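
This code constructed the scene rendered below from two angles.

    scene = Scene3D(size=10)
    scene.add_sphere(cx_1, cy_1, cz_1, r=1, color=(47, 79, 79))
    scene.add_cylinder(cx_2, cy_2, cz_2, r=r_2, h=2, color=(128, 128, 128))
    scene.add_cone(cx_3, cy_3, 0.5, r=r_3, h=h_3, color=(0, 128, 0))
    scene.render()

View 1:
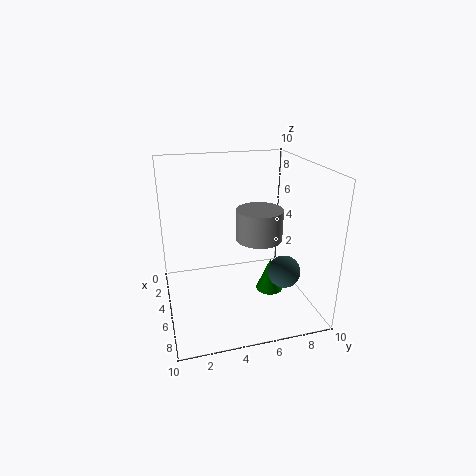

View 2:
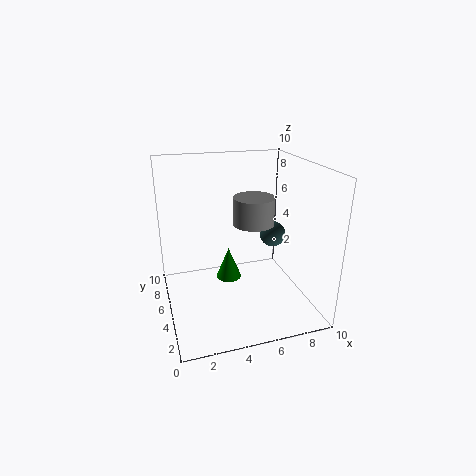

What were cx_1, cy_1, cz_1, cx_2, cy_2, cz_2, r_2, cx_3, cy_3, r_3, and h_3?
cx_1 = 8.5, cy_1 = 7, cz_1 = 4, cx_2 = 6.5, cy_2 = 6, cz_2 = 5.5, r_2 = 1.5, cx_3 = 5, cy_3 = 7.5, r_3 = 1, h_3 = 2.5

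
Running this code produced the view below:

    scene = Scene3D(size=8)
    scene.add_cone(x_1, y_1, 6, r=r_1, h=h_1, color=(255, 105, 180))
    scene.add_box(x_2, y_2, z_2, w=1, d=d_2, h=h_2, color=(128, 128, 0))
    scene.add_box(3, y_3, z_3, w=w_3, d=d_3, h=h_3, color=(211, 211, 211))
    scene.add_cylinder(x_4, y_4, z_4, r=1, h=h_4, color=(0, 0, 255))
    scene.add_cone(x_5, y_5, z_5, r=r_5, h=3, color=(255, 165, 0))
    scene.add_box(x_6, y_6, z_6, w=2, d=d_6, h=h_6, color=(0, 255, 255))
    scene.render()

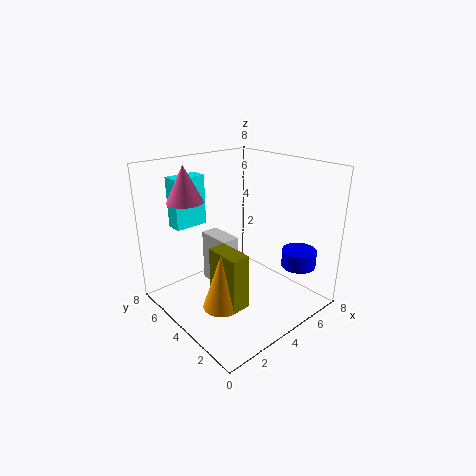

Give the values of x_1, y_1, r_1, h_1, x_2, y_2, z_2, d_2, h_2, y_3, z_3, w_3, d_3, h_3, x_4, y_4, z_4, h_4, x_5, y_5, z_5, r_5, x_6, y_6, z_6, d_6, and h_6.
x_1 = 2; y_1 = 6; r_1 = 1; h_1 = 2; x_2 = 2; y_2 = 2; z_2 = 1; d_2 = 2; h_2 = 3; y_3 = 4; z_3 = 1; w_3 = 1; d_3 = 2; h_3 = 3; x_4 = 7; y_4 = 2; z_4 = 2; h_4 = 1; x_5 = 2; y_5 = 3; z_5 = 1; r_5 = 1; x_6 = 2; y_6 = 7; z_6 = 4; d_6 = 1; h_6 = 3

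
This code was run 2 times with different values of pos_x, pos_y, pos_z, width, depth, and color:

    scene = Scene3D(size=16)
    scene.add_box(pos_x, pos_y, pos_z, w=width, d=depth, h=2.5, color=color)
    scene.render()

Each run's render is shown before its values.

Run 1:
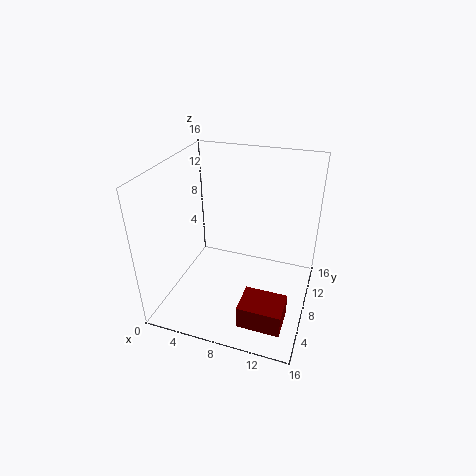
pos_x = 10
pos_y = 1.5
pos_z = 1.5
width = 4.5
depth = 3.5
color = 'maroon'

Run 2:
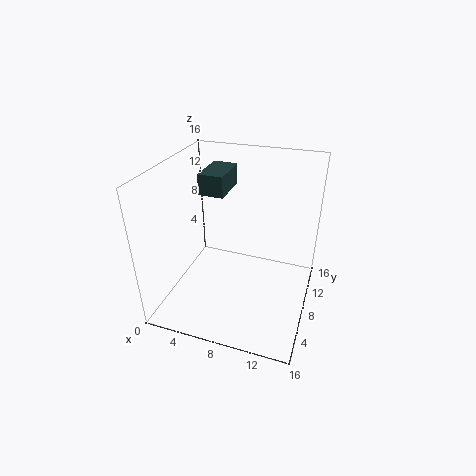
pos_x = 2.5
pos_y = 10
pos_z = 11.5
width = 3
depth = 5
color = 'darkslategray'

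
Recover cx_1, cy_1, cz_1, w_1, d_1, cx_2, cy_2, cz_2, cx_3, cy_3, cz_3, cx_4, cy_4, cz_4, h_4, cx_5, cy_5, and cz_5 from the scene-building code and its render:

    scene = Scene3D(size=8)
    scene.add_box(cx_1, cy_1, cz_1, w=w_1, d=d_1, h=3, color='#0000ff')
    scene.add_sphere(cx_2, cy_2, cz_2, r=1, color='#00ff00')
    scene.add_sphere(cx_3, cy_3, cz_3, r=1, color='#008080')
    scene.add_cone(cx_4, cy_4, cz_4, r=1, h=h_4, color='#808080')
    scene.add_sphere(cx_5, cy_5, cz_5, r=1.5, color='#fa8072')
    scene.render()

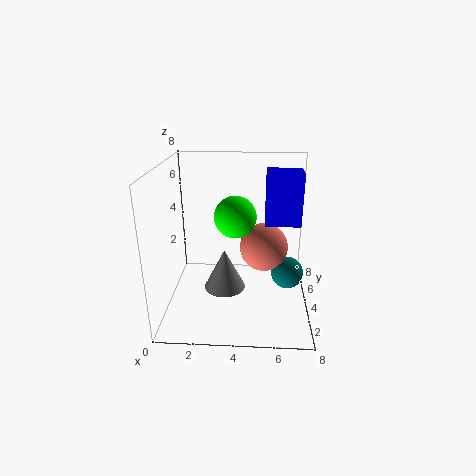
cx_1 = 5.5
cy_1 = 4.5
cz_1 = 4.5
w_1 = 2
d_1 = 1.5
cx_2 = 4
cy_2 = 2
cz_2 = 6
cx_3 = 7
cy_3 = 5.5
cz_3 = 1
cx_4 = 3.5
cy_4 = 1.5
cz_4 = 2.5
h_4 = 2
cx_5 = 5.5
cy_5 = 6
cz_5 = 2.5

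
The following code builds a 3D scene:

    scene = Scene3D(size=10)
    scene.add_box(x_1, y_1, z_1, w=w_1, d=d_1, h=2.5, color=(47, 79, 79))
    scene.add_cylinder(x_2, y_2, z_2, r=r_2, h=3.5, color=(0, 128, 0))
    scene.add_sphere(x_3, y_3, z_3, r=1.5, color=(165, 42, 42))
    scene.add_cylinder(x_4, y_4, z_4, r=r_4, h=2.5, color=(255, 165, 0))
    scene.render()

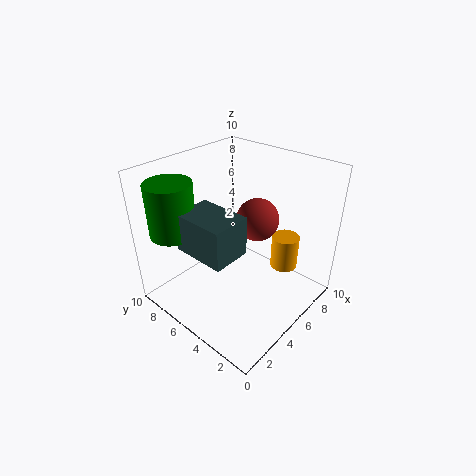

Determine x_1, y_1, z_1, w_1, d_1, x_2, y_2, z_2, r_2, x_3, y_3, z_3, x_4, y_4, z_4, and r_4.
x_1 = 1, y_1 = 3, z_1 = 5.5, w_1 = 2.5, d_1 = 3.5, x_2 = 1.5, y_2 = 7.5, z_2 = 6, r_2 = 1.5, x_3 = 6.5, y_3 = 4.5, z_3 = 6, x_4 = 8, y_4 = 3, z_4 = 2, r_4 = 1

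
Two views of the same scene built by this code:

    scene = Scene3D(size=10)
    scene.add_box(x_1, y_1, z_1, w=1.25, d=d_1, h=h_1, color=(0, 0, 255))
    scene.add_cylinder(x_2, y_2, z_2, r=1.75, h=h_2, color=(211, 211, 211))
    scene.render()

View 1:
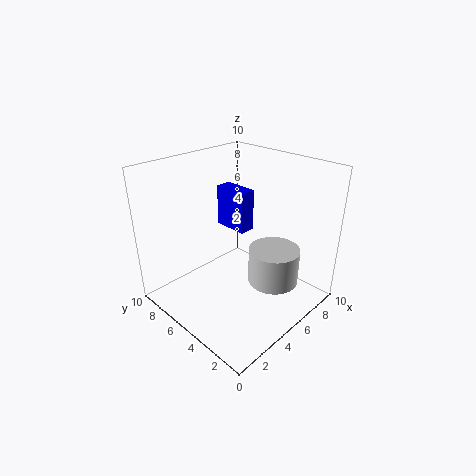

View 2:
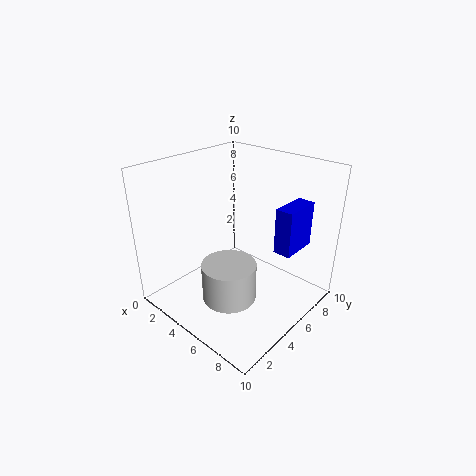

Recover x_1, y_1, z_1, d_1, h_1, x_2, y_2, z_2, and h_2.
x_1 = 7, y_1 = 6.5, z_1 = 4, d_1 = 2.75, h_1 = 3.25, x_2 = 6.25, y_2 = 2.75, z_2 = 2, h_2 = 2.5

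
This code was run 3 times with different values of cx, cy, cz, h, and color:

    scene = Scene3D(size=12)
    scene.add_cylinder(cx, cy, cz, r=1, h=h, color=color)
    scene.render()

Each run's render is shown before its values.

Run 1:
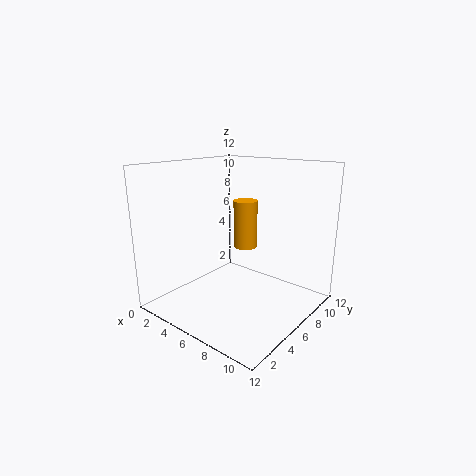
cx = 6; cy = 7; cz = 5; h = 4; color = 'orange'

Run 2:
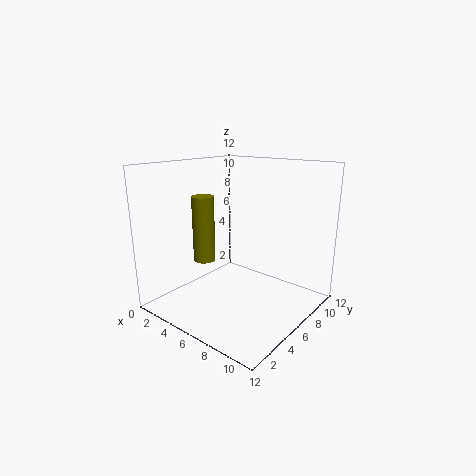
cx = 2; cy = 6; cz = 3; h = 6; color = 'olive'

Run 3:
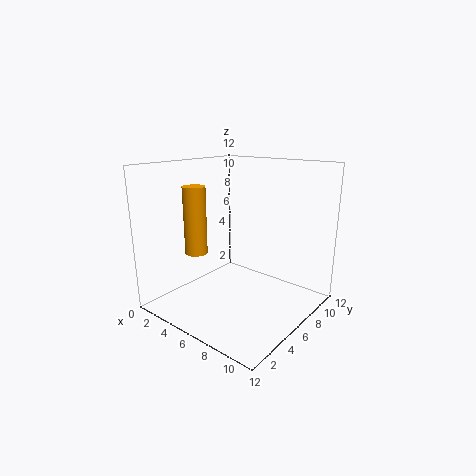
cx = 2; cy = 5; cz = 4; h = 6; color = 'orange'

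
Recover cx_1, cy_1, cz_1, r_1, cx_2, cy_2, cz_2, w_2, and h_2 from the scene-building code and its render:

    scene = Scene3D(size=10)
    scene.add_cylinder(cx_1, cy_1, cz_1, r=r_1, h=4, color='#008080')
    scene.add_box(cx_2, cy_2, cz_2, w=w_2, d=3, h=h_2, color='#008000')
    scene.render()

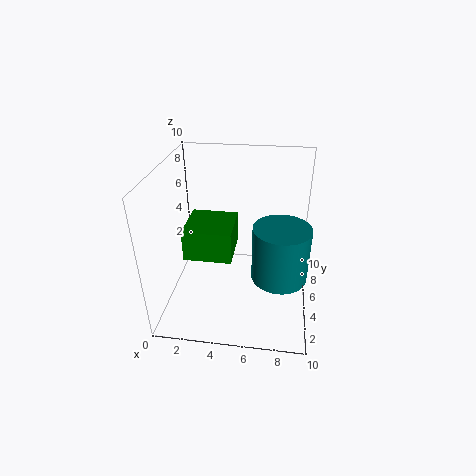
cx_1 = 8, cy_1 = 5, cz_1 = 2, r_1 = 2, cx_2 = 2, cy_2 = 2, cz_2 = 5, w_2 = 3, h_2 = 2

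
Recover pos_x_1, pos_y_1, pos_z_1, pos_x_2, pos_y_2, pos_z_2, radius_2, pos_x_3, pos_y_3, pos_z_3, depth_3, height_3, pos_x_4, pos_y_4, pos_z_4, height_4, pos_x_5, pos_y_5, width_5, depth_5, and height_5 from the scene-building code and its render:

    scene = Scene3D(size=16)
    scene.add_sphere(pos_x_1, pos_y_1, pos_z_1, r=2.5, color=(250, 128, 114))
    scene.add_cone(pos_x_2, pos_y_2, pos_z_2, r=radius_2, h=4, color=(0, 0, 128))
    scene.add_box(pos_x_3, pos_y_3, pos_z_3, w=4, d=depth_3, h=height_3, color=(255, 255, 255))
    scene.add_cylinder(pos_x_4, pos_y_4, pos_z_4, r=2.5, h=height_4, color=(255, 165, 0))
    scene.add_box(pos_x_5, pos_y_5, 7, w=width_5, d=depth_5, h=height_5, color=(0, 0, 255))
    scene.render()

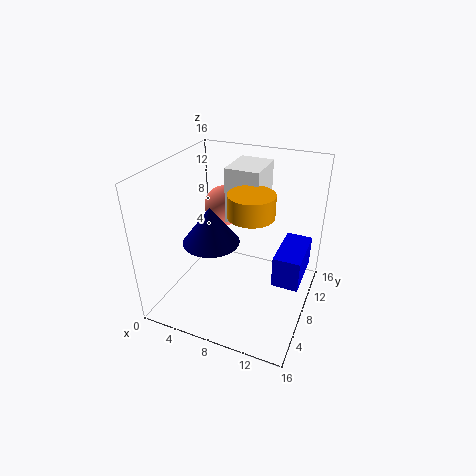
pos_x_1 = 4, pos_y_1 = 13, pos_z_1 = 9, pos_x_2 = 6, pos_y_2 = 5.5, pos_z_2 = 8.5, radius_2 = 3, pos_x_3 = 5.5, pos_y_3 = 10, pos_z_3 = 8.5, depth_3 = 5, height_3 = 6.5, pos_x_4 = 9.5, pos_y_4 = 8, pos_z_4 = 11, height_4 = 2.5, pos_x_5 = 13.5, pos_y_5 = 3, width_5 = 2.5, depth_5 = 5, height_5 = 3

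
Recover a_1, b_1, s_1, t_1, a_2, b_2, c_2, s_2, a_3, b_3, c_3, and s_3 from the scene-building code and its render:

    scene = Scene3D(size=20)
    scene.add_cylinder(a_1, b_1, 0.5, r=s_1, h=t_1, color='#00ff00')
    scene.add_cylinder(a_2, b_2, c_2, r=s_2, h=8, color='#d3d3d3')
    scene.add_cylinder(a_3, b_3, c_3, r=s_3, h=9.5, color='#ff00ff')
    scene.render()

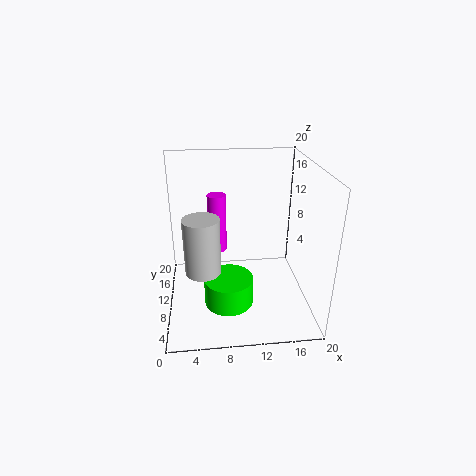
a_1 = 8.5, b_1 = 8.5, s_1 = 3.5, t_1 = 4, a_2 = 5, b_2 = 9, c_2 = 5.5, s_2 = 2.5, a_3 = 7.5, b_3 = 18, c_3 = 4, s_3 = 1.5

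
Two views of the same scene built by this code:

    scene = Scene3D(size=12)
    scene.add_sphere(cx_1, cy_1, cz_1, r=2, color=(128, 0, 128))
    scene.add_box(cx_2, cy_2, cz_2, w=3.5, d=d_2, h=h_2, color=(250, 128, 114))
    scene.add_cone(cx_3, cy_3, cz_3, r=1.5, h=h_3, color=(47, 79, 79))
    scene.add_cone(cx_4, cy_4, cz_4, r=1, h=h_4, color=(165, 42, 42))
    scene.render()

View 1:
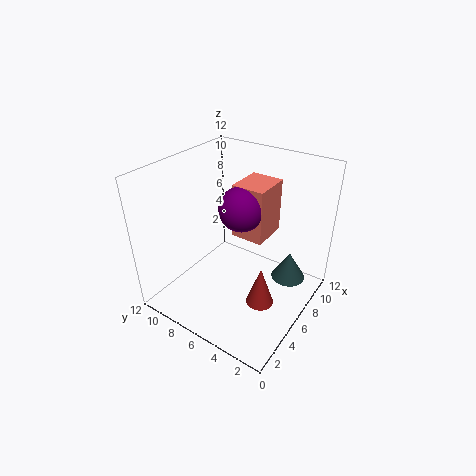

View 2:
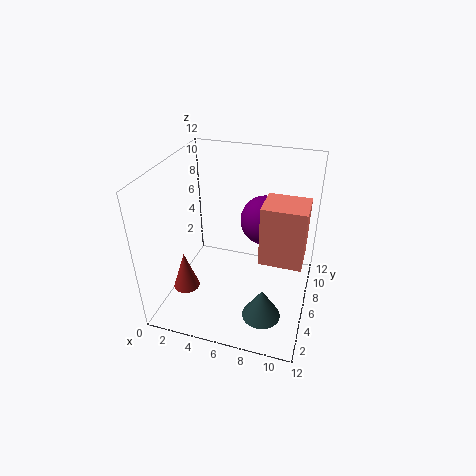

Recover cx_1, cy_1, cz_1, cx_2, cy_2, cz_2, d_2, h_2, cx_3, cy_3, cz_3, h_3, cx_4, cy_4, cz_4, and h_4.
cx_1 = 8; cy_1 = 7; cz_1 = 7.5; cx_2 = 8; cy_2 = 5; cz_2 = 4.5; d_2 = 3; h_2 = 5; cx_3 = 9; cy_3 = 2.5; cz_3 = 1.5; h_3 = 2.5; cx_4 = 3; cy_4 = 2; cz_4 = 3.5; h_4 = 3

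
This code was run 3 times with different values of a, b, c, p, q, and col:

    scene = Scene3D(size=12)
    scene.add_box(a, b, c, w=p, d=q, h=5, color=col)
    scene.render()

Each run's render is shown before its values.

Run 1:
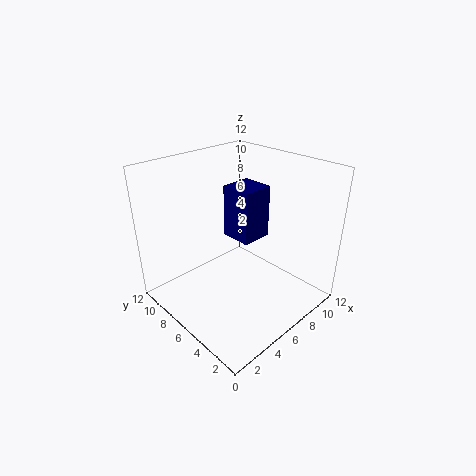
a = 8, b = 7, c = 4, p = 3, q = 3, col = 'navy'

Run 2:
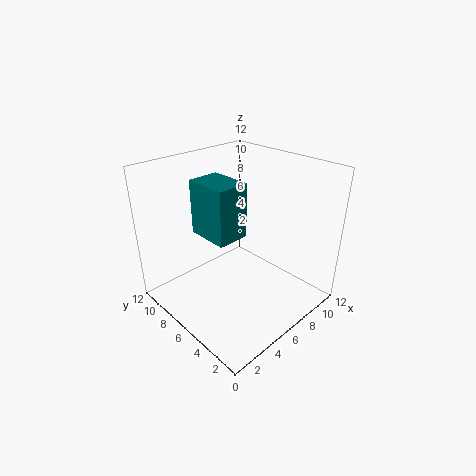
a = 5, b = 7, c = 5, p = 3, q = 4, col = 'teal'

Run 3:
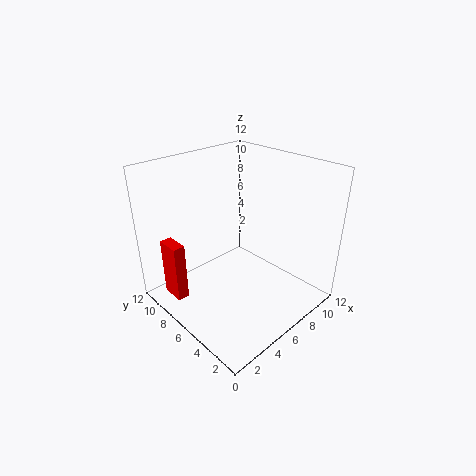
a = 1, b = 8, c = 1, p = 1, q = 2, col = 'red'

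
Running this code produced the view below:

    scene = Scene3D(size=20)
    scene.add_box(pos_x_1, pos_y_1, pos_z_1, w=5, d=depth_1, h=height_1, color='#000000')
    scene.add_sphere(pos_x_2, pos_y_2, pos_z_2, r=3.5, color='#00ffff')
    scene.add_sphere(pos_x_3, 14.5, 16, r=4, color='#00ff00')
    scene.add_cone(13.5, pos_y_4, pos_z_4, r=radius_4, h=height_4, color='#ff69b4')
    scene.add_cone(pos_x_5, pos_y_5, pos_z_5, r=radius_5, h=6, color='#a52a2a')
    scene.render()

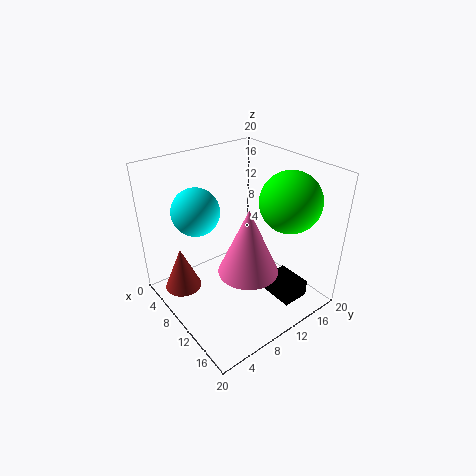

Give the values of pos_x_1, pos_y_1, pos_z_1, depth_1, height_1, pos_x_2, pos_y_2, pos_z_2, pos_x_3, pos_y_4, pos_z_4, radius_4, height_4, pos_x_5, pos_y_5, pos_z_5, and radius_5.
pos_x_1 = 12
pos_y_1 = 13.5
pos_z_1 = 0.5
depth_1 = 4
height_1 = 2.5
pos_x_2 = 4
pos_y_2 = 7
pos_z_2 = 12.5
pos_x_3 = 15
pos_y_4 = 9
pos_z_4 = 7
radius_4 = 4
height_4 = 9
pos_x_5 = 7
pos_y_5 = 2.5
pos_z_5 = 3.5
radius_5 = 2.5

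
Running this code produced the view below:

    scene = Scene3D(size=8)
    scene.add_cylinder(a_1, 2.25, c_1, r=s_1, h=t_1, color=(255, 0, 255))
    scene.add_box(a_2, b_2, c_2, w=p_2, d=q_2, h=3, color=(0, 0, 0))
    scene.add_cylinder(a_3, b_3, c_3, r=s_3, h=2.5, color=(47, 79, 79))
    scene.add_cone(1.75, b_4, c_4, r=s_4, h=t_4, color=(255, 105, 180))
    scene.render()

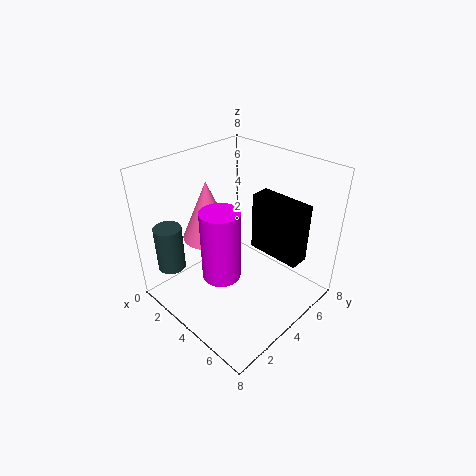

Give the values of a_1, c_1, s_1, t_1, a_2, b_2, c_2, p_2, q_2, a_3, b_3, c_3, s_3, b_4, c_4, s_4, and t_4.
a_1 = 4.5
c_1 = 2.75
s_1 = 1
t_1 = 3.75
a_2 = 5
b_2 = 4
c_2 = 4
p_2 = 2.75
q_2 = 1
a_3 = 1.75
b_3 = 1
c_3 = 2.5
s_3 = 0.75
b_4 = 3.75
c_4 = 3.25
s_4 = 1.5
t_4 = 3.5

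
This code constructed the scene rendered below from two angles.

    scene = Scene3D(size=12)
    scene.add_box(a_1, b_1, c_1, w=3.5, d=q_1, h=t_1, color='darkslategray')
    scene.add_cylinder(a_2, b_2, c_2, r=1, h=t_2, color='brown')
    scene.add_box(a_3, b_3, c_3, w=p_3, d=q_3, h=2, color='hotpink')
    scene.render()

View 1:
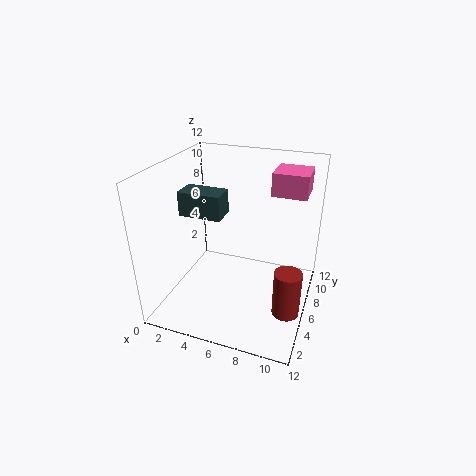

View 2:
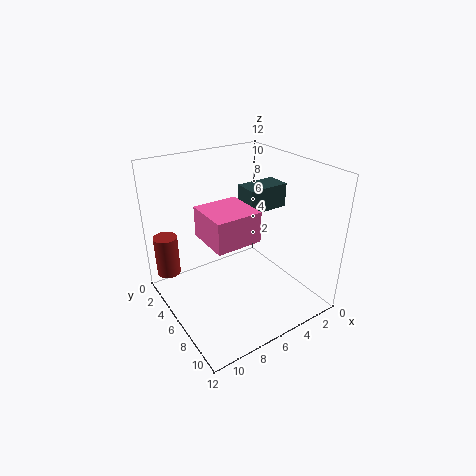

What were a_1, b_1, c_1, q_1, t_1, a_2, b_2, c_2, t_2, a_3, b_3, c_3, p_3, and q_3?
a_1 = 1.5; b_1 = 4.5; c_1 = 8; q_1 = 2; t_1 = 2; a_2 = 11; b_2 = 2.5; c_2 = 2.5; t_2 = 3.5; a_3 = 8; b_3 = 8.5; c_3 = 9; p_3 = 3; q_3 = 3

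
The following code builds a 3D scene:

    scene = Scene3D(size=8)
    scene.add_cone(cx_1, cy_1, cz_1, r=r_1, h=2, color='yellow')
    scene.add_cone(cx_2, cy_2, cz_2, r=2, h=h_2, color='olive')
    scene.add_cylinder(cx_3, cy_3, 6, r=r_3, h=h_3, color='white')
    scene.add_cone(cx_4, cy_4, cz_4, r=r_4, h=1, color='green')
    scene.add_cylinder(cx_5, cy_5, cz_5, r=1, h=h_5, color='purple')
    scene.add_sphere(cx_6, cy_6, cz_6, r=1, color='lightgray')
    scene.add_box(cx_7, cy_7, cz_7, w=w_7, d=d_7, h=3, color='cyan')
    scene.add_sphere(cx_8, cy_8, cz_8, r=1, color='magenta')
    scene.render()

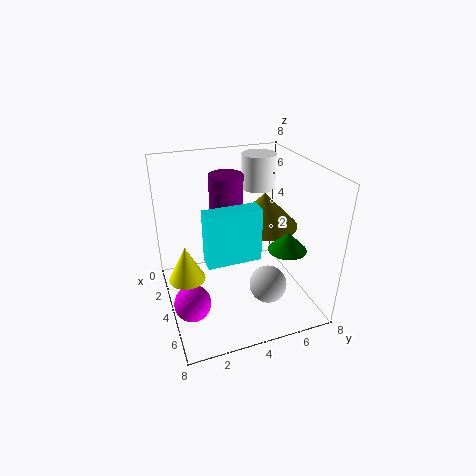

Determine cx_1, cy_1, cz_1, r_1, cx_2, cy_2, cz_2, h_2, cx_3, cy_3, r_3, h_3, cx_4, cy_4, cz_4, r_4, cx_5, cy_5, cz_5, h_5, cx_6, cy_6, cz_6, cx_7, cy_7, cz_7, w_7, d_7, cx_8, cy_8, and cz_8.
cx_1 = 4; cy_1 = 1; cz_1 = 2; r_1 = 1; cx_2 = 3; cy_2 = 6; cz_2 = 4; h_2 = 2; cx_3 = 2; cy_3 = 6; r_3 = 1; h_3 = 2; cx_4 = 6; cy_4 = 6; cz_4 = 4; r_4 = 1; cx_5 = 2; cy_5 = 4; cz_5 = 5; h_5 = 2; cx_6 = 6; cy_6 = 5; cz_6 = 2; cx_7 = 4; cy_7 = 2; cz_7 = 3; w_7 = 1; d_7 = 3; cx_8 = 5; cy_8 = 1; cz_8 = 1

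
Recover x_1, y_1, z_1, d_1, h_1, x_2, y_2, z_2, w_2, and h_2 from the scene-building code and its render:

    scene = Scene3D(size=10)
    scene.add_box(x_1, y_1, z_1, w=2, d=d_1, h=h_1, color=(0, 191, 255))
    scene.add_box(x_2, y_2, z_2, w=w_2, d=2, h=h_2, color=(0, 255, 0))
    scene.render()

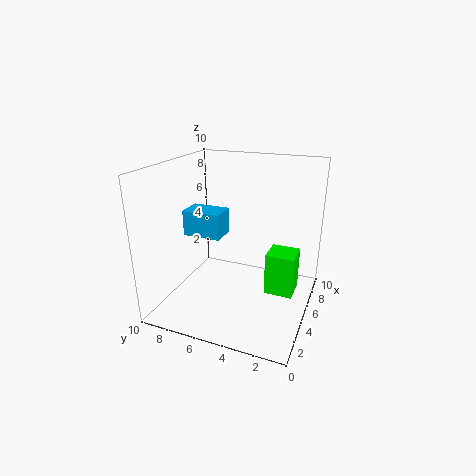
x_1 = 6; y_1 = 7; z_1 = 4; d_1 = 3; h_1 = 2; x_2 = 5; y_2 = 1; z_2 = 1; w_2 = 2; h_2 = 3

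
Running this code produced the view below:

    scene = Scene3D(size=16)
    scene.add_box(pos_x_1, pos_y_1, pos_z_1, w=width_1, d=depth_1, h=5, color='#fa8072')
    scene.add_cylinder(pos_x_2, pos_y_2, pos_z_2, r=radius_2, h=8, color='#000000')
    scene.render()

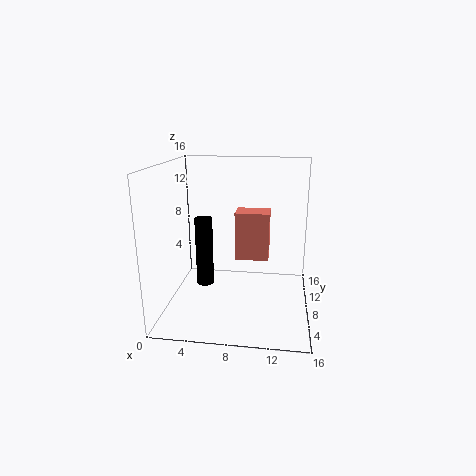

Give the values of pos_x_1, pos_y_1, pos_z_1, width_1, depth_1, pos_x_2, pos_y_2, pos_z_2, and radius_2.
pos_x_1 = 8
pos_y_1 = 5.5
pos_z_1 = 6.5
width_1 = 3.5
depth_1 = 2.5
pos_x_2 = 4
pos_y_2 = 8.5
pos_z_2 = 2
radius_2 = 1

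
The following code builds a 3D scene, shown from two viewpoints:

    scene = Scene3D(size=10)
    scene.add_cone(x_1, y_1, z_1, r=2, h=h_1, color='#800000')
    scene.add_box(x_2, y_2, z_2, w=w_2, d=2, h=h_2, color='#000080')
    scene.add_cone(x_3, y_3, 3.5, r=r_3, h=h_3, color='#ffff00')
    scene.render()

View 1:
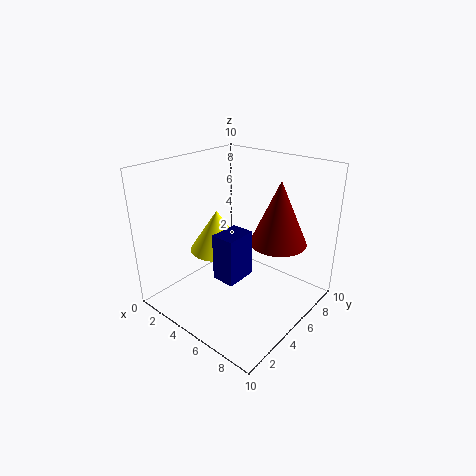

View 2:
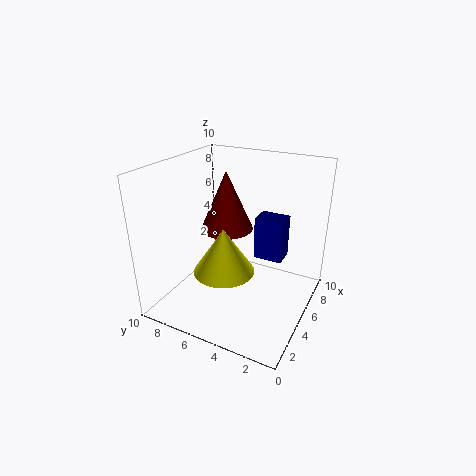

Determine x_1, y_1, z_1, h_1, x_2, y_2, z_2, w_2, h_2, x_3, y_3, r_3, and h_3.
x_1 = 7; y_1 = 7; z_1 = 4.5; h_1 = 4.5; x_2 = 5.5; y_2 = 2; z_2 = 3.5; w_2 = 1.5; h_2 = 3; x_3 = 3; y_3 = 5; r_3 = 2; h_3 = 3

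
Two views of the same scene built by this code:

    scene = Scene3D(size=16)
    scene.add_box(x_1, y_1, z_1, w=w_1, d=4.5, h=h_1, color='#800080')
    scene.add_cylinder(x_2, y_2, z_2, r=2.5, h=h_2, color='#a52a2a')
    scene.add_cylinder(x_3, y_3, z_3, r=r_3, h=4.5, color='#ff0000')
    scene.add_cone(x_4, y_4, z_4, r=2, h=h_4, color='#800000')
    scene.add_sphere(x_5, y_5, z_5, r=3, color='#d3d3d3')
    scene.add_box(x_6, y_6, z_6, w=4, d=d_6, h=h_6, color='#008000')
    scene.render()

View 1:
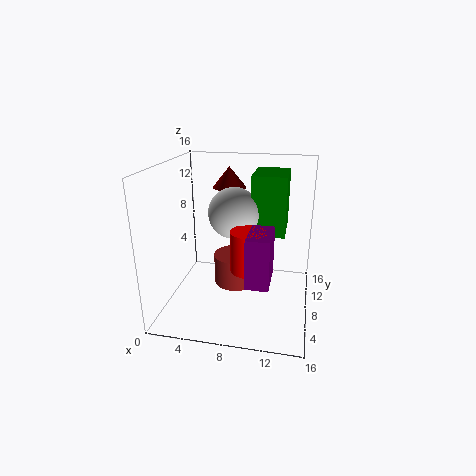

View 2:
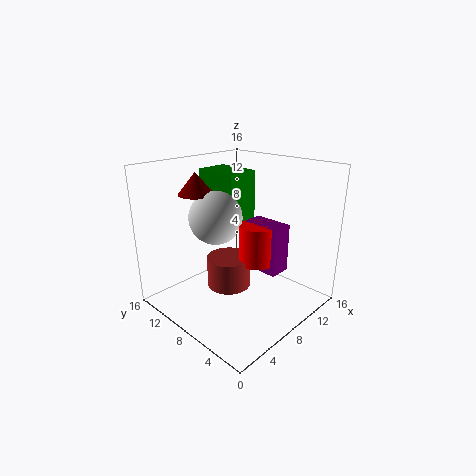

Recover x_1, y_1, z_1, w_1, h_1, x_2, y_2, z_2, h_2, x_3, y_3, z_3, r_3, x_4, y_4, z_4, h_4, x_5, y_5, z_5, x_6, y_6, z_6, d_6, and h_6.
x_1 = 9.5, y_1 = 4, z_1 = 4, w_1 = 2.5, h_1 = 5.5, x_2 = 7.5, y_2 = 9, z_2 = 2, h_2 = 3.5, x_3 = 9.5, y_3 = 6.5, z_3 = 5, r_3 = 2, x_4 = 6, y_4 = 12.5, z_4 = 12.5, h_4 = 2.5, x_5 = 7, y_5 = 10.5, z_5 = 10, x_6 = 9, y_6 = 10, z_6 = 7.5, d_6 = 5.5, h_6 = 7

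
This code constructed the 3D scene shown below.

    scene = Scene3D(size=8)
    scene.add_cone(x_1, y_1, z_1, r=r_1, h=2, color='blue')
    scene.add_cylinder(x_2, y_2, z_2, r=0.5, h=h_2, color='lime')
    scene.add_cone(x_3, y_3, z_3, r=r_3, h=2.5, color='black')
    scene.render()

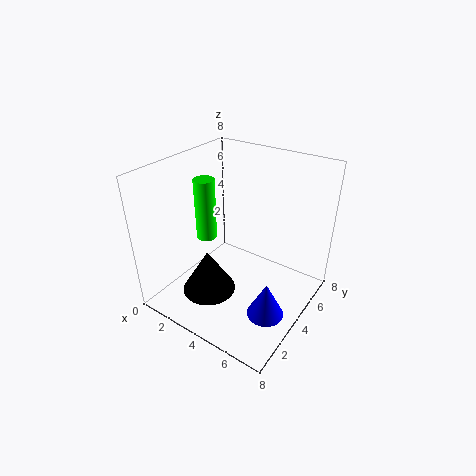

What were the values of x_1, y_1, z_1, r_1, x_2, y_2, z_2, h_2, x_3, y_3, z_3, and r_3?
x_1 = 6.5; y_1 = 3; z_1 = 0.5; r_1 = 1; x_2 = 3.5; y_2 = 2; z_2 = 5; h_2 = 3; x_3 = 3; y_3 = 2.5; z_3 = 1; r_3 = 1.5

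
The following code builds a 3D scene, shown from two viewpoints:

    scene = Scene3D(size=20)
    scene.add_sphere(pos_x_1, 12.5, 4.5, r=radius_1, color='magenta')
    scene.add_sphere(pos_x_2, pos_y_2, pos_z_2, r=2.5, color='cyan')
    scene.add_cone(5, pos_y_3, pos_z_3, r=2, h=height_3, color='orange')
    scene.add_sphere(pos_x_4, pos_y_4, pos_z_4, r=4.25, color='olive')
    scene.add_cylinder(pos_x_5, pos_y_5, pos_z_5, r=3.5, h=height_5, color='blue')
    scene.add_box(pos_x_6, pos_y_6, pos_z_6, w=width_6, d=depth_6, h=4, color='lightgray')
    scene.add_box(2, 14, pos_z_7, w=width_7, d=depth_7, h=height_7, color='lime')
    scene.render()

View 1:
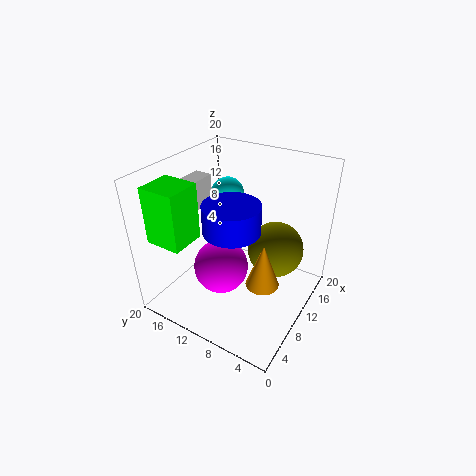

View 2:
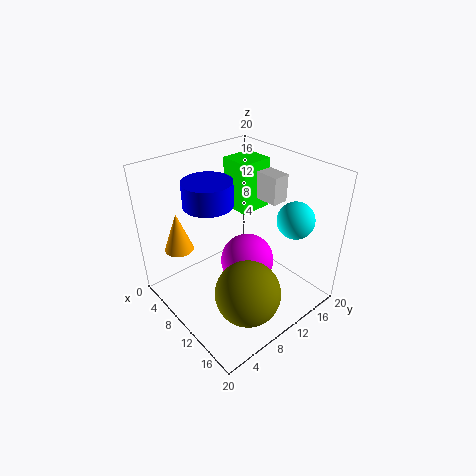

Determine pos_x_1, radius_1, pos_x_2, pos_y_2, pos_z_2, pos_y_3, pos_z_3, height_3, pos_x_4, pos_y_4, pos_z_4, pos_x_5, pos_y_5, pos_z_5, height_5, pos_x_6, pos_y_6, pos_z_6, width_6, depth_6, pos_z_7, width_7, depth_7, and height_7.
pos_x_1 = 9.25
radius_1 = 4
pos_x_2 = 15.5
pos_y_2 = 15.25
pos_z_2 = 13.25
pos_y_3 = 3.5
pos_z_3 = 8.5
height_3 = 5.5
pos_x_4 = 15.75
pos_y_4 = 6.75
pos_z_4 = 5.75
pos_x_5 = 5.75
pos_y_5 = 8.25
pos_z_5 = 14
height_5 = 3.5
pos_x_6 = 8
pos_y_6 = 15.25
pos_z_6 = 13.75
width_6 = 3.5
depth_6 = 2.5
pos_z_7 = 10.75
width_7 = 4.75
depth_7 = 5
height_7 = 7.75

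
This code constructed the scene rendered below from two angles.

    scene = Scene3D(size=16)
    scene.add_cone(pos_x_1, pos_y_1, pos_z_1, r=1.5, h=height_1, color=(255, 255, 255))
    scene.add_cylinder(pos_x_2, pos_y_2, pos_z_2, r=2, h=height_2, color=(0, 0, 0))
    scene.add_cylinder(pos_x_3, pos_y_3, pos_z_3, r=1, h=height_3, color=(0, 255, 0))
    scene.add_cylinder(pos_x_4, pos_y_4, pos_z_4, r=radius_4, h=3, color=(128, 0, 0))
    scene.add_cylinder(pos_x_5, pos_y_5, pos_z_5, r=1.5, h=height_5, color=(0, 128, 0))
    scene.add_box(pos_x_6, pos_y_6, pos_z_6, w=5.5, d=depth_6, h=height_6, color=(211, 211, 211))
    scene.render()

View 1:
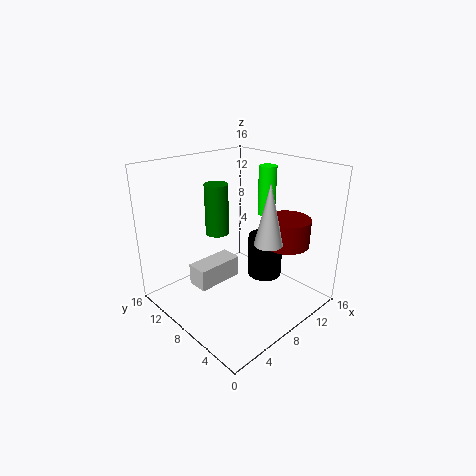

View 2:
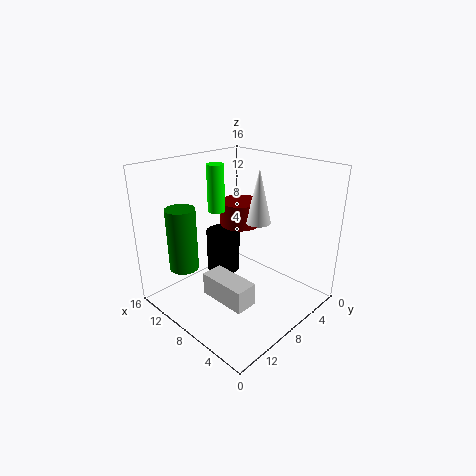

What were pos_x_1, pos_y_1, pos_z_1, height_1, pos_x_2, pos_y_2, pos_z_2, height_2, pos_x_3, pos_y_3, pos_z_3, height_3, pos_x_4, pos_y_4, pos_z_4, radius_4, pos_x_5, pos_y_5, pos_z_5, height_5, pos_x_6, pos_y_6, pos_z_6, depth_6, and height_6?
pos_x_1 = 8.5, pos_y_1 = 4, pos_z_1 = 8.5, height_1 = 6.5, pos_x_2 = 11.5, pos_y_2 = 7, pos_z_2 = 2.5, height_2 = 5, pos_x_3 = 12, pos_y_3 = 7.5, pos_z_3 = 10, height_3 = 5.5, pos_x_4 = 11.5, pos_y_4 = 4, pos_z_4 = 7.5, radius_4 = 2.5, pos_x_5 = 10, pos_y_5 = 14, pos_z_5 = 6, height_5 = 6.5, pos_x_6 = 4, pos_y_6 = 9.5, pos_z_6 = 2, depth_6 = 2.5, height_6 = 2.5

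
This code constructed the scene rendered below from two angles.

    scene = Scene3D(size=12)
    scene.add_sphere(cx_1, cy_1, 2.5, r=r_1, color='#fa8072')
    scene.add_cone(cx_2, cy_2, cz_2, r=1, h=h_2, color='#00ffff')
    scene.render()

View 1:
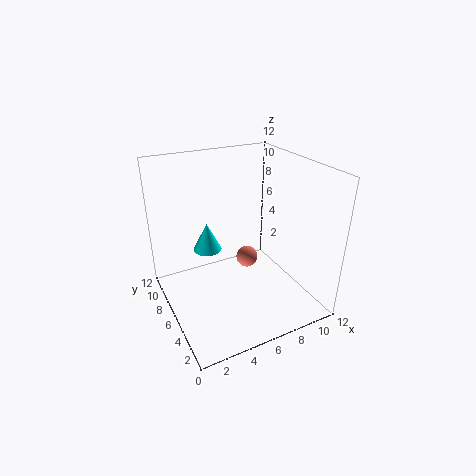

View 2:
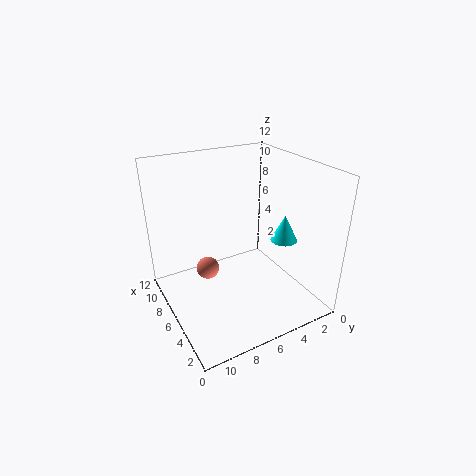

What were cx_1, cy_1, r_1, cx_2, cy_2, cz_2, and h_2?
cx_1 = 8
cy_1 = 8
r_1 = 1
cx_2 = 2.5
cy_2 = 4
cz_2 = 7
h_2 = 2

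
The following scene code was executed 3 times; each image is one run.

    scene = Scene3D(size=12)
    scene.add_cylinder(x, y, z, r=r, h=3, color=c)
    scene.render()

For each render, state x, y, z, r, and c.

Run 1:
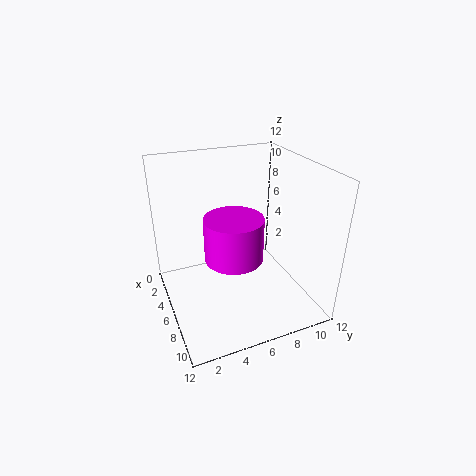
x = 10
y = 4
z = 7
r = 2
c = 'magenta'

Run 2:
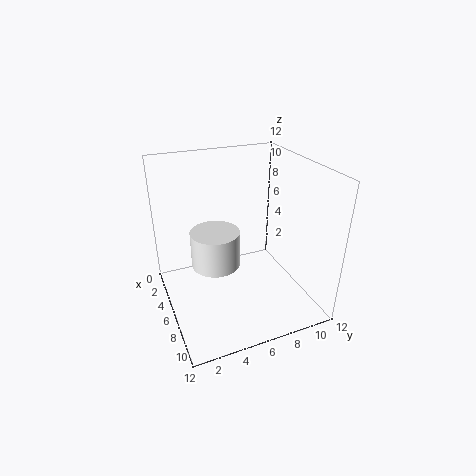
x = 6
y = 4
z = 4
r = 2
c = 'white'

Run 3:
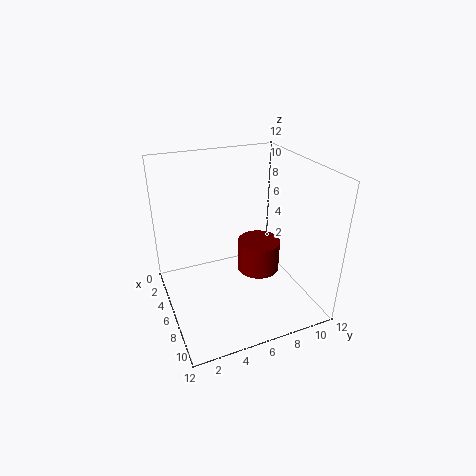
x = 4
y = 9
z = 1
r = 2
c = 'maroon'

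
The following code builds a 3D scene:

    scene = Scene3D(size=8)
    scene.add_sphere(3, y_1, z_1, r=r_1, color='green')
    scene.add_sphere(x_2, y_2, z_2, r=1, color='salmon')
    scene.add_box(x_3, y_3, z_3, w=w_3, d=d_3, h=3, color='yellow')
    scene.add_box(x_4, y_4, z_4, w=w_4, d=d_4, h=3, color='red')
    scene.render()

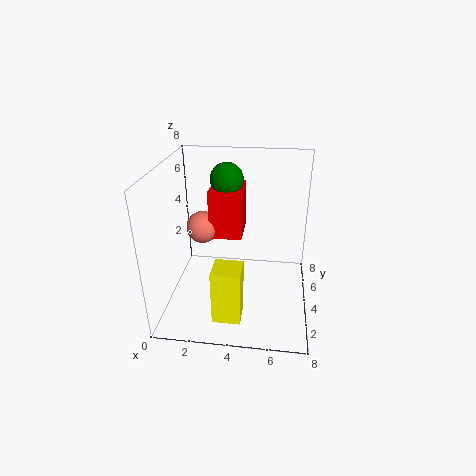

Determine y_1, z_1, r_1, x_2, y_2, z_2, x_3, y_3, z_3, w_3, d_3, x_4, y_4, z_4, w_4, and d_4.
y_1 = 6.5; z_1 = 6.5; r_1 = 1; x_2 = 1.5; y_2 = 6; z_2 = 3.5; x_3 = 3; y_3 = 1; z_3 = 0.5; w_3 = 1.5; d_3 = 1.5; x_4 = 2; y_4 = 5.5; z_4 = 3; w_4 = 2; d_4 = 2.5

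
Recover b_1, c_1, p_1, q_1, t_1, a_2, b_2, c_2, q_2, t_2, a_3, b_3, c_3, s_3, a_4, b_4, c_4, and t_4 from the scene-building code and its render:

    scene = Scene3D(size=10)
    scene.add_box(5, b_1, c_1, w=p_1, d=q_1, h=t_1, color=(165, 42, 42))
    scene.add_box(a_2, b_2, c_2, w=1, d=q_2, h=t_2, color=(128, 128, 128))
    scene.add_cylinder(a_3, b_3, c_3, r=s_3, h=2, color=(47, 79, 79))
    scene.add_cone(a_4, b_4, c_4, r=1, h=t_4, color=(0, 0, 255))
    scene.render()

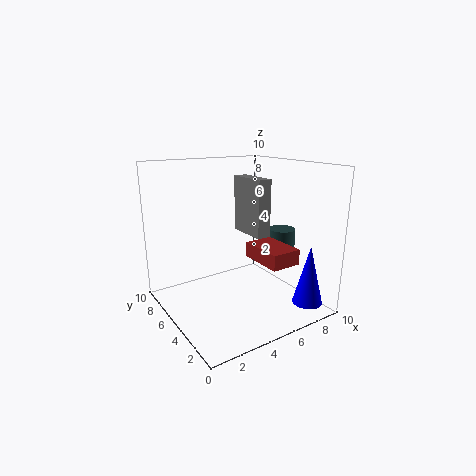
b_1 = 1; c_1 = 4; p_1 = 2; q_1 = 3; t_1 = 1; a_2 = 6; b_2 = 4; c_2 = 5; q_2 = 3; t_2 = 4; a_3 = 9; b_3 = 5; c_3 = 3; s_3 = 1; a_4 = 8; b_4 = 1; c_4 = 1; t_4 = 4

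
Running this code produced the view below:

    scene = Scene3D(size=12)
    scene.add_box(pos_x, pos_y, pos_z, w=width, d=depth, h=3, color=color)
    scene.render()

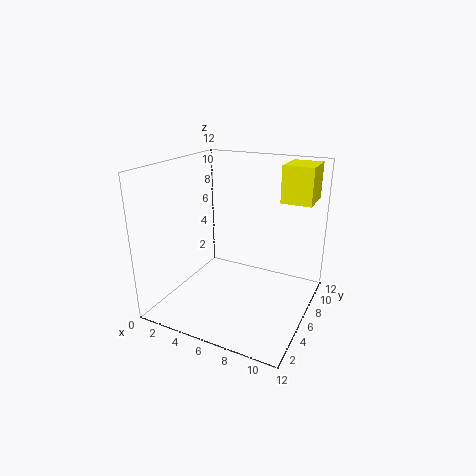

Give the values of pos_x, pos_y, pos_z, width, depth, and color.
pos_x = 9
pos_y = 7.5
pos_z = 9
width = 2.5
depth = 3
color = 'yellow'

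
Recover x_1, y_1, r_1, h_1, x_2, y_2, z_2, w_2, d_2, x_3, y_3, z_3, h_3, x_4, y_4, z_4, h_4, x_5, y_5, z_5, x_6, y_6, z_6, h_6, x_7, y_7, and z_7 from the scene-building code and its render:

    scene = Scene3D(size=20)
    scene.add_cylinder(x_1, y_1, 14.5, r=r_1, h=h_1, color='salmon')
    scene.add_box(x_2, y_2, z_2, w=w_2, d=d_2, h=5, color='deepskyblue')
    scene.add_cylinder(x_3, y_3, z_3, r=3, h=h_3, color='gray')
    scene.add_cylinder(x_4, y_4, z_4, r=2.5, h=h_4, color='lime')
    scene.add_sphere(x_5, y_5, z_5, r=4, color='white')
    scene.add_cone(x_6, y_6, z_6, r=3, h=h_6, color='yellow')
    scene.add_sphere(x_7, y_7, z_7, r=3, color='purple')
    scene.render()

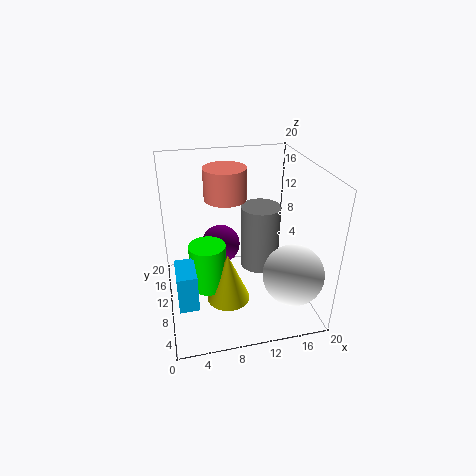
x_1 = 9; y_1 = 13.5; r_1 = 3; h_1 = 4.5; x_2 = 1; y_2 = 3.5; z_2 = 4; w_2 = 2.5; d_2 = 4.5; x_3 = 14.5; y_3 = 14; z_3 = 2.5; h_3 = 10; x_4 = 5.5; y_4 = 9; z_4 = 3.5; h_4 = 6.5; x_5 = 16; y_5 = 4; z_5 = 7; x_6 = 8; y_6 = 7.5; z_6 = 2; h_6 = 7; x_7 = 8.5; y_7 = 15.5; z_7 = 6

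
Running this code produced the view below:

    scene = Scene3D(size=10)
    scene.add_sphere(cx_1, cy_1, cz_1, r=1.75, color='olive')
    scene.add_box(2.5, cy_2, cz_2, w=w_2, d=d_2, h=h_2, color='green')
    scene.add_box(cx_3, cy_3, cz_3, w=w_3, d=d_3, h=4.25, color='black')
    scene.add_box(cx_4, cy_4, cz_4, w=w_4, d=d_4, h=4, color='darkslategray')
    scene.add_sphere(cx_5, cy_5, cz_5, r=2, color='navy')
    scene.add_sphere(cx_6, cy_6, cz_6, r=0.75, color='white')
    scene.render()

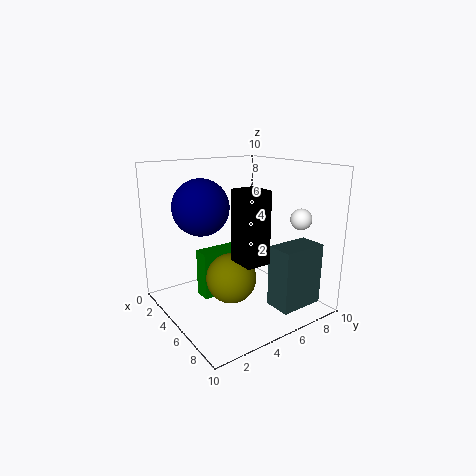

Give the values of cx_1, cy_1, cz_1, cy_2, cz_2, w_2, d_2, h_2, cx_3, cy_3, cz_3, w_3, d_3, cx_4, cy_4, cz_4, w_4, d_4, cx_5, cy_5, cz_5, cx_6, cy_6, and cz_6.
cx_1 = 5.25, cy_1 = 4.25, cz_1 = 2.25, cy_2 = 3, cz_2 = 0.25, w_2 = 1.25, d_2 = 3, h_2 = 3.5, cx_3 = 7.5, cy_3 = 2.75, cz_3 = 4.75, w_3 = 1.75, d_3 = 1.5, cx_4 = 8, cy_4 = 5.25, cz_4 = 1.25, w_4 = 1.75, d_4 = 3, cx_5 = 3, cy_5 = 3.25, cz_5 = 7, cx_6 = 7.25, cy_6 = 8.75, cz_6 = 6.25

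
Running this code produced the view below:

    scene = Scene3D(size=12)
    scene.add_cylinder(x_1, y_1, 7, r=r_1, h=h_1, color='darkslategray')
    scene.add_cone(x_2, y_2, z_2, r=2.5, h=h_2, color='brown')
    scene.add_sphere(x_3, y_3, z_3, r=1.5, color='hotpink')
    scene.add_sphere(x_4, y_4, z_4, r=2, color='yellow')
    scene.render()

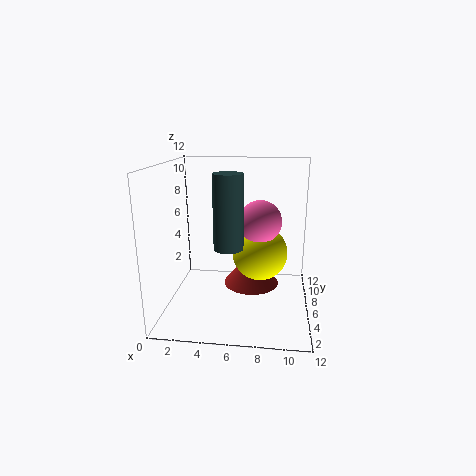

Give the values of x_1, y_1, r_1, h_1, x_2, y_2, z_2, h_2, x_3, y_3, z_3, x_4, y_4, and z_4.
x_1 = 6, y_1 = 1, r_1 = 1, h_1 = 5, x_2 = 7, y_2 = 8, z_2 = 1, h_2 = 3, x_3 = 8, y_3 = 2.5, z_3 = 8.5, x_4 = 8, y_4 = 3, z_4 = 6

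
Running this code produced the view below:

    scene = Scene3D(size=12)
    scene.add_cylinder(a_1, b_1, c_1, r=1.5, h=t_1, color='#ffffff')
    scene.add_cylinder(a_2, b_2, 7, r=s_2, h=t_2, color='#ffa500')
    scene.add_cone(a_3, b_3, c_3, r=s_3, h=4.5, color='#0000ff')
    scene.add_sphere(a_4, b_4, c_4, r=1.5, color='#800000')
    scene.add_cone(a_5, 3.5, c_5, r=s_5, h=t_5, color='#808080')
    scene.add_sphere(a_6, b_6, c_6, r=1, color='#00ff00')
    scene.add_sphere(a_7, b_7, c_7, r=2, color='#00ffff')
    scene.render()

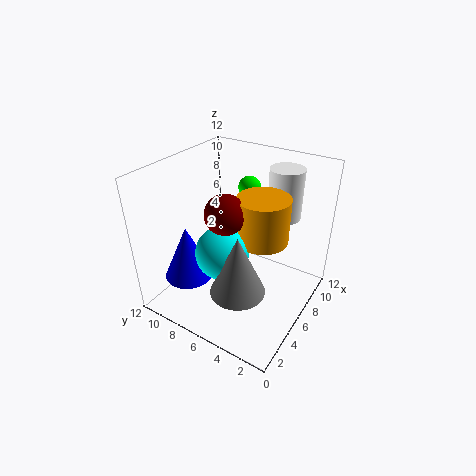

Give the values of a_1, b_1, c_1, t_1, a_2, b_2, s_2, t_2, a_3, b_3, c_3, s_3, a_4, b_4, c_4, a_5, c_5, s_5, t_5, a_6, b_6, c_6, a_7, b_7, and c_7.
a_1 = 10.5, b_1 = 4, c_1 = 6.5, t_1 = 4.5, a_2 = 5.5, b_2 = 3.5, s_2 = 2, t_2 = 3.5, a_3 = 3, b_3 = 9, c_3 = 3, s_3 = 2, a_4 = 3.5, b_4 = 5.5, c_4 = 9.5, a_5 = 2, c_5 = 4.5, s_5 = 2, t_5 = 4.5, a_6 = 9.5, b_6 = 7, c_6 = 9, a_7 = 3, b_7 = 5.5, c_7 = 6.5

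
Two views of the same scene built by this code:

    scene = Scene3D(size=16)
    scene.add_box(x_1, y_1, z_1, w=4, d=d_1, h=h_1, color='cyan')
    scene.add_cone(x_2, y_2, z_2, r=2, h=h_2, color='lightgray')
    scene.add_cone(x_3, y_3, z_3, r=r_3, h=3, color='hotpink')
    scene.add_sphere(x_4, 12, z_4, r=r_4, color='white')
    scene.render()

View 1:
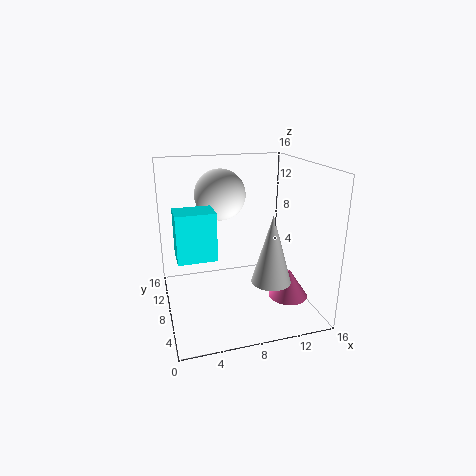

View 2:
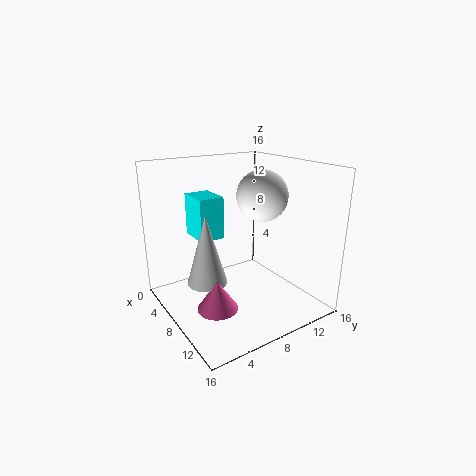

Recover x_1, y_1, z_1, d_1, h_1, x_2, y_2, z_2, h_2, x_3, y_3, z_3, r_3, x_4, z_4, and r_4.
x_1 = 1
y_1 = 5
z_1 = 7
d_1 = 3
h_1 = 5
x_2 = 10
y_2 = 3
z_2 = 5
h_2 = 7
x_3 = 12
y_3 = 3
z_3 = 3
r_3 = 2
x_4 = 7
z_4 = 12
r_4 = 3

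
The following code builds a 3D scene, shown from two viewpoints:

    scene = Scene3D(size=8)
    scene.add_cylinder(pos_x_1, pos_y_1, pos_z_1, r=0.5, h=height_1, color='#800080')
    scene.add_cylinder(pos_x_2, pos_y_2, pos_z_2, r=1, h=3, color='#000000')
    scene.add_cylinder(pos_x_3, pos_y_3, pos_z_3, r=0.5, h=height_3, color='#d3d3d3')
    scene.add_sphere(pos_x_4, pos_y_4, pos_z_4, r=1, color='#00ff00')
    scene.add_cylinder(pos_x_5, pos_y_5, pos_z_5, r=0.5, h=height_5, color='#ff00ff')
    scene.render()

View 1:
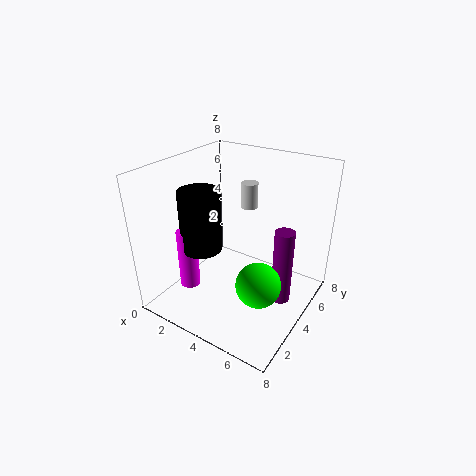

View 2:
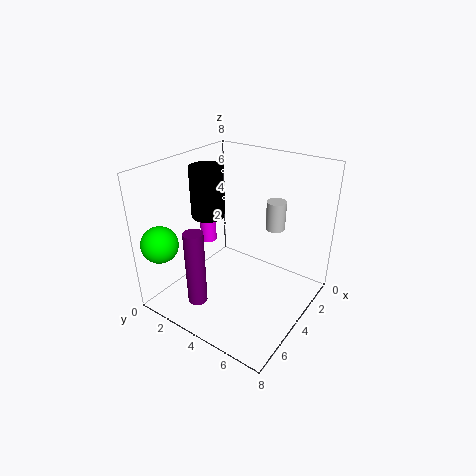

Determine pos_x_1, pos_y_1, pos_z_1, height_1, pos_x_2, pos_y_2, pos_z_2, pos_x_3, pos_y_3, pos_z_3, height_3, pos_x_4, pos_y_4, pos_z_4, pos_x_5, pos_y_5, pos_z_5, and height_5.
pos_x_1 = 7, pos_y_1 = 3.5, pos_z_1 = 1.5, height_1 = 4, pos_x_2 = 3.5, pos_y_2 = 1.5, pos_z_2 = 4.5, pos_x_3 = 3.5, pos_y_3 = 6, pos_z_3 = 5, height_3 = 1.5, pos_x_4 = 7, pos_y_4 = 1, pos_z_4 = 4, pos_x_5 = 3, pos_y_5 = 1, pos_z_5 = 2.5, height_5 = 3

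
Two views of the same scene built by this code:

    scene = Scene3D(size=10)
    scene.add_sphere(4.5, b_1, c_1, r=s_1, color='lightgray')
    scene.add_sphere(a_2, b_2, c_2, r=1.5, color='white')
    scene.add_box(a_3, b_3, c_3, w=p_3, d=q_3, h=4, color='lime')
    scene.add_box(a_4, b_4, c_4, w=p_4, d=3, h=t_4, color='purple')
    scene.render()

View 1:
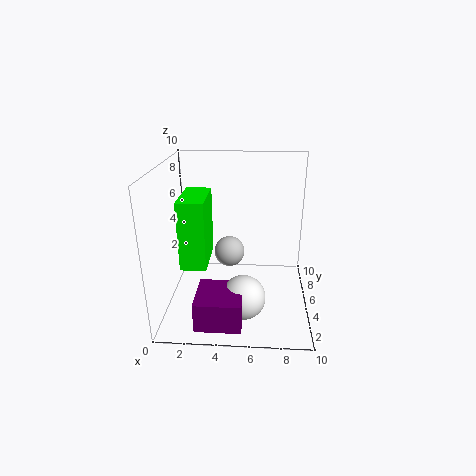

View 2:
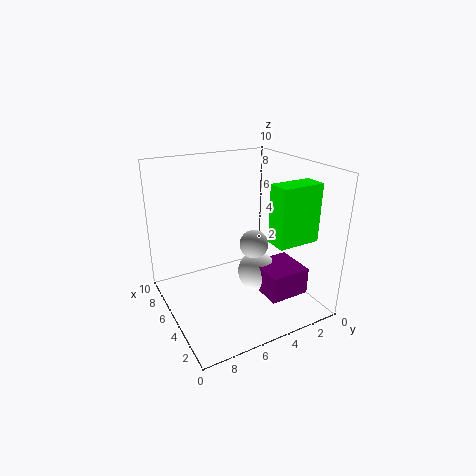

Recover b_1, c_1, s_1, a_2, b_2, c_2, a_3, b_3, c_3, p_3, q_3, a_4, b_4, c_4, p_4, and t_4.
b_1 = 4, c_1 = 4.5, s_1 = 1, a_2 = 5.5, b_2 = 3, c_2 = 1.5, a_3 = 2, b_3 = 0.5, c_3 = 5, p_3 = 1.5, q_3 = 3, a_4 = 2.5, b_4 = 0.5, c_4 = 0.5, p_4 = 3, t_4 = 2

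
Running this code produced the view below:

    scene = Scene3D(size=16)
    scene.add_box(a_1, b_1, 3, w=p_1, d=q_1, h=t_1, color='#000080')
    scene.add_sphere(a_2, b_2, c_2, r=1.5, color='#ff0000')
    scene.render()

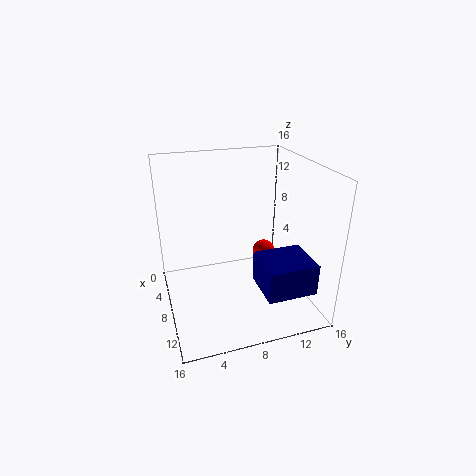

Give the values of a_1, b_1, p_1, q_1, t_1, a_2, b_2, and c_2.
a_1 = 9, b_1 = 9.5, p_1 = 5, q_1 = 5.5, t_1 = 3.5, a_2 = 2.5, b_2 = 13.5, c_2 = 2.5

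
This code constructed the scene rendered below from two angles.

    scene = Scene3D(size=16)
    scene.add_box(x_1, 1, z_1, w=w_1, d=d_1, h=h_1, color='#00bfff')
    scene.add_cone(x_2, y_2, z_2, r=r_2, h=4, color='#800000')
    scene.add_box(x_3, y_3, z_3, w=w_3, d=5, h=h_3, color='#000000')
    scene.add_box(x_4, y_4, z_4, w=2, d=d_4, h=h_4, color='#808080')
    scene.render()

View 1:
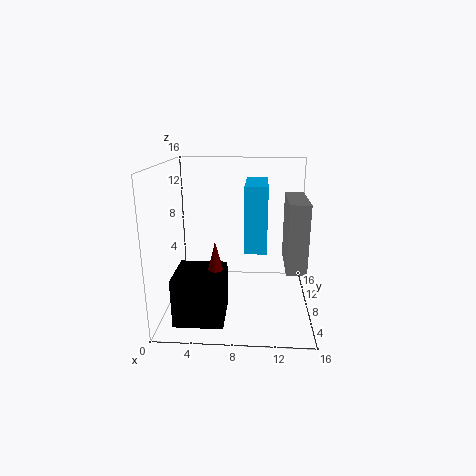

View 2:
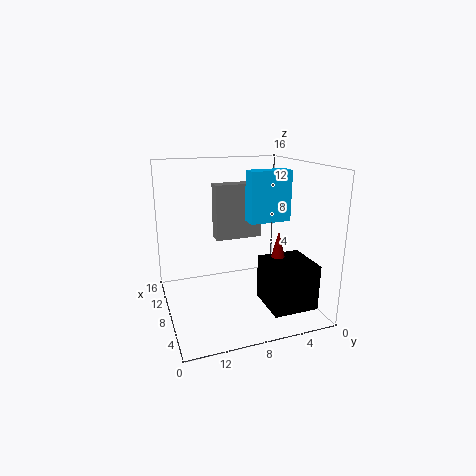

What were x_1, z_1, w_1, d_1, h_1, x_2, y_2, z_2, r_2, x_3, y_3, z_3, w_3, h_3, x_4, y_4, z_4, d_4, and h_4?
x_1 = 9
z_1 = 9
w_1 = 2
d_1 = 5
h_1 = 6
x_2 = 6
y_2 = 4
z_2 = 5
r_2 = 1
x_3 = 2
y_3 = 1
z_3 = 1
w_3 = 5
h_3 = 5
x_4 = 13
y_4 = 3
z_4 = 6
d_4 = 6
h_4 = 7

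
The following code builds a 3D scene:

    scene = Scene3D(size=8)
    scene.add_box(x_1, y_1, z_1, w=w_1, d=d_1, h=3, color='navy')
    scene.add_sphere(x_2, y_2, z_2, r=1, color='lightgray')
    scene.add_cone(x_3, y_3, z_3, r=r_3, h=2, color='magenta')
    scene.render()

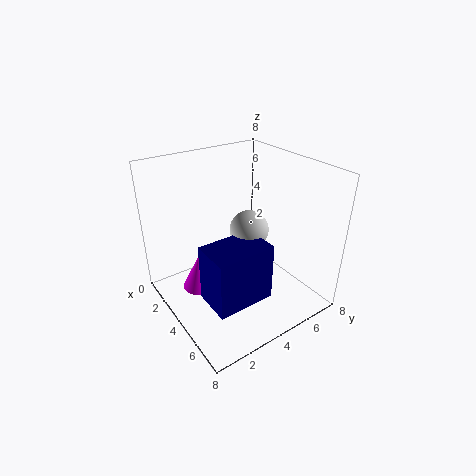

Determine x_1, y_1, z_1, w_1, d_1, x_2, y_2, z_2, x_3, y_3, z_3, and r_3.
x_1 = 5; y_1 = 1; z_1 = 2; w_1 = 2; d_1 = 3; x_2 = 5; y_2 = 4; z_2 = 5; x_3 = 3; y_3 = 2; z_3 = 1; r_3 = 1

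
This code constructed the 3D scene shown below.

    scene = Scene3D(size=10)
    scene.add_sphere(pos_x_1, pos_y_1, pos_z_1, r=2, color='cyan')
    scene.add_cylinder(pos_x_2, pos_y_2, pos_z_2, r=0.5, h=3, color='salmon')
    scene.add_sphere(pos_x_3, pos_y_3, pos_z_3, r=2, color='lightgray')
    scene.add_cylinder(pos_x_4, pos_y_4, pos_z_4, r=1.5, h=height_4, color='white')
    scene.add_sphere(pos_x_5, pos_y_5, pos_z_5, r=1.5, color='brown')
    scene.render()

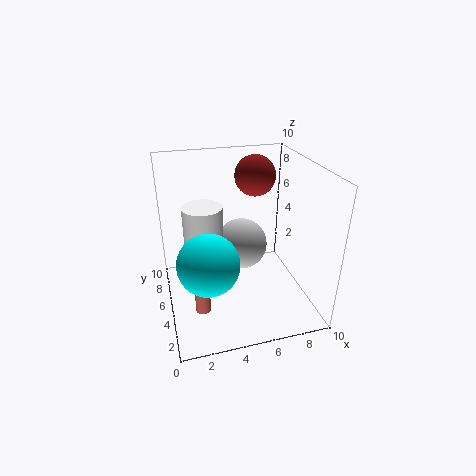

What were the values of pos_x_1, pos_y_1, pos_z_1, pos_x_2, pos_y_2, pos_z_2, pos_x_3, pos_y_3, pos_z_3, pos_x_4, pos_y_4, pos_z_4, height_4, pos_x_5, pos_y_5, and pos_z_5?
pos_x_1 = 2.5
pos_y_1 = 3
pos_z_1 = 4.5
pos_x_2 = 2
pos_y_2 = 3
pos_z_2 = 1
pos_x_3 = 6
pos_y_3 = 7.5
pos_z_3 = 3
pos_x_4 = 3
pos_y_4 = 7.5
pos_z_4 = 3
height_4 = 3.5
pos_x_5 = 7
pos_y_5 = 7.5
pos_z_5 = 8.5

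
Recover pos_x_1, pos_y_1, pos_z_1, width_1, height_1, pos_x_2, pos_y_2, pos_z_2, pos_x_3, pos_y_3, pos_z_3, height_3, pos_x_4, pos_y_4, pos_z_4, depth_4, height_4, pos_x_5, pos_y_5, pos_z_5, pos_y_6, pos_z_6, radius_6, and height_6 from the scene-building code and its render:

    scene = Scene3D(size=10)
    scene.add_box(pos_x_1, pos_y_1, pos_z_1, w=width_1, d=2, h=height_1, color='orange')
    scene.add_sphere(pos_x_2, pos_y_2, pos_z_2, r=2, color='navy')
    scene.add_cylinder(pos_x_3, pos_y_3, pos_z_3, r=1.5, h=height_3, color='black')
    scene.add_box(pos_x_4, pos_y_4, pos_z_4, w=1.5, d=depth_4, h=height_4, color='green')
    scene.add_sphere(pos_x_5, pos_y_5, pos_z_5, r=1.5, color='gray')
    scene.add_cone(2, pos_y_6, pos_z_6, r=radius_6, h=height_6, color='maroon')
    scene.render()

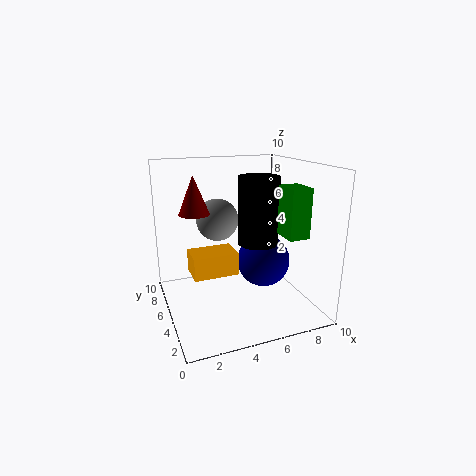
pos_x_1 = 1.5, pos_y_1 = 3.5, pos_z_1 = 3, width_1 = 3, height_1 = 1.5, pos_x_2 = 7.5, pos_y_2 = 6, pos_z_2 = 2.5, pos_x_3 = 7, pos_y_3 = 6, pos_z_3 = 4, height_3 = 5, pos_x_4 = 8, pos_y_4 = 3, pos_z_4 = 5, depth_4 = 2, height_4 = 3.5, pos_x_5 = 4, pos_y_5 = 6.5, pos_z_5 = 6, pos_y_6 = 5, pos_z_6 = 7, radius_6 = 1, height_6 = 2.5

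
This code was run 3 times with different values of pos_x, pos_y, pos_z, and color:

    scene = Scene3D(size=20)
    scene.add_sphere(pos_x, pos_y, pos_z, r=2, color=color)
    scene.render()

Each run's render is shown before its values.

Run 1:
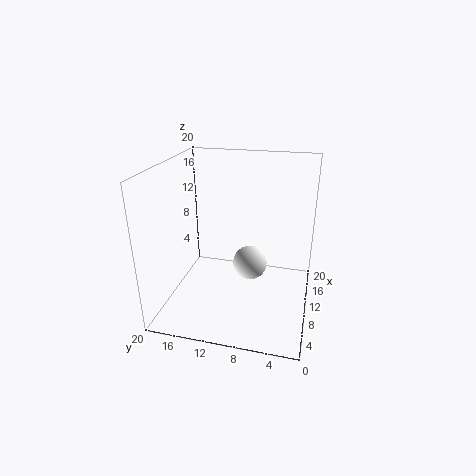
pos_x = 4
pos_y = 7
pos_z = 10
color = 'white'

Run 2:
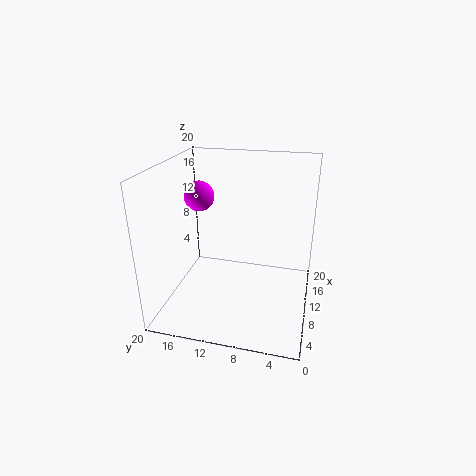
pos_x = 9
pos_y = 15
pos_z = 16
color = 'magenta'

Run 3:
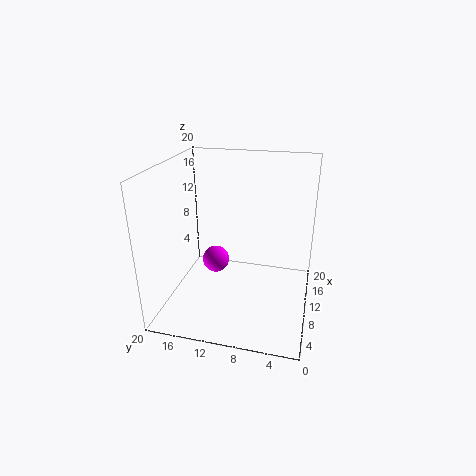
pos_x = 12
pos_y = 14
pos_z = 5
color = 'magenta'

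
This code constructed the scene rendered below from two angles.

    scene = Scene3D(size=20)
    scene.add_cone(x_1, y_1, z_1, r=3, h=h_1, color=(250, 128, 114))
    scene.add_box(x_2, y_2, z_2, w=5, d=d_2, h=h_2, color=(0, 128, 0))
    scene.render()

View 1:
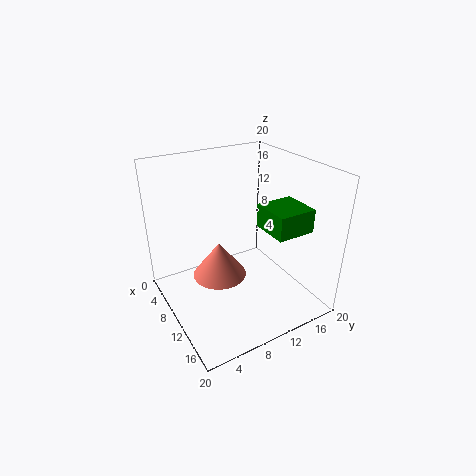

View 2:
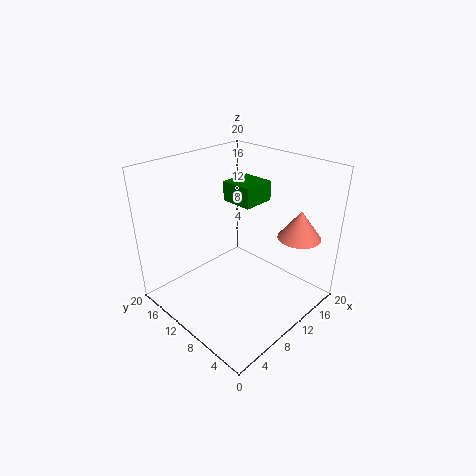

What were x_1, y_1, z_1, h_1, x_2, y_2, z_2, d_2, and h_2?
x_1 = 16
y_1 = 4
z_1 = 10
h_1 = 4
x_2 = 13
y_2 = 11
z_2 = 13
d_2 = 5
h_2 = 3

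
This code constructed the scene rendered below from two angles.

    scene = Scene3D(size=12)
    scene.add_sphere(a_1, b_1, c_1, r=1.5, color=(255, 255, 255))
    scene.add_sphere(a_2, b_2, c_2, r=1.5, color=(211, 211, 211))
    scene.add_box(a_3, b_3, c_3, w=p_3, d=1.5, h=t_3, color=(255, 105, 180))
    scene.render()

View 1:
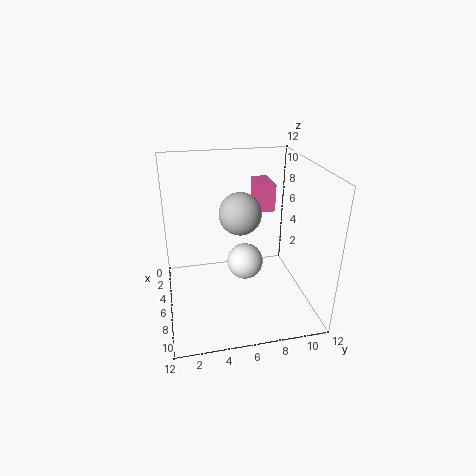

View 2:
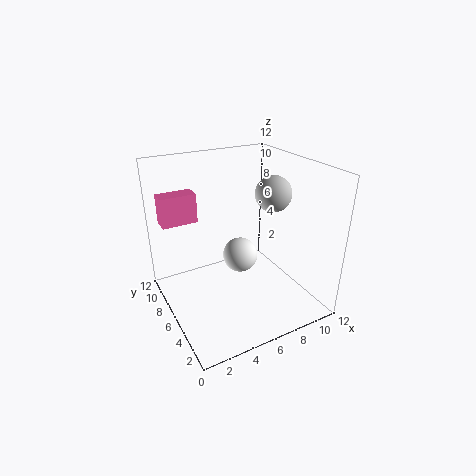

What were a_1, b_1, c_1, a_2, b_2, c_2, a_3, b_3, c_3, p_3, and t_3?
a_1 = 6.5
b_1 = 6.5
c_1 = 4
a_2 = 9
b_2 = 5.5
c_2 = 9.5
a_3 = 0.5
b_3 = 8.5
c_3 = 7
p_3 = 3
t_3 = 2.5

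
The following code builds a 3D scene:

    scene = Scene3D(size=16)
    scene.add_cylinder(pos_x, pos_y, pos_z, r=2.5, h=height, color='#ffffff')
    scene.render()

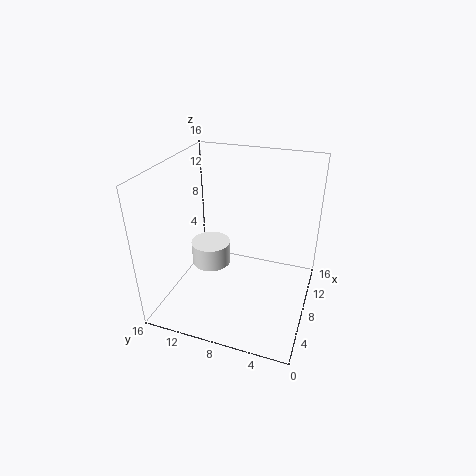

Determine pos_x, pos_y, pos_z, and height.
pos_x = 11.5
pos_y = 13
pos_z = 1.5
height = 3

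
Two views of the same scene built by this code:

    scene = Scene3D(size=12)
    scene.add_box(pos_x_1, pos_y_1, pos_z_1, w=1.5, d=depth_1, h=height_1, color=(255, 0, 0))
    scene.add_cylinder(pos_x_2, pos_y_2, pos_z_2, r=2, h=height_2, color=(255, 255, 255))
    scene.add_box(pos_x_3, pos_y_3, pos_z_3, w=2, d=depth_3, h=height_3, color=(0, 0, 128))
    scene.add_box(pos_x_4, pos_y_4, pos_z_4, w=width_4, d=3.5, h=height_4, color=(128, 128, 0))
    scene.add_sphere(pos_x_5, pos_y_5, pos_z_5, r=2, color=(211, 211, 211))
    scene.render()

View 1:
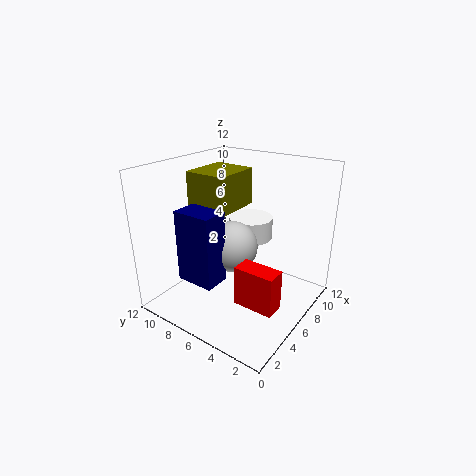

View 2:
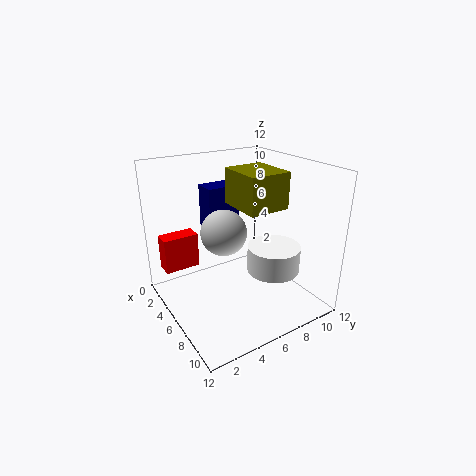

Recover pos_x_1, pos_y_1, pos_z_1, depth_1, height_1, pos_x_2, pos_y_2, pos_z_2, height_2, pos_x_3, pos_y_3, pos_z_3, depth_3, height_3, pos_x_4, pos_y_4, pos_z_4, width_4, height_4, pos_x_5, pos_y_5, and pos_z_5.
pos_x_1 = 2; pos_y_1 = 0.5; pos_z_1 = 3; depth_1 = 3; height_1 = 3; pos_x_2 = 9.5; pos_y_2 = 7; pos_z_2 = 4.5; height_2 = 2; pos_x_3 = 1; pos_y_3 = 5; pos_z_3 = 4; depth_3 = 3; height_3 = 5.5; pos_x_4 = 4; pos_y_4 = 6; pos_z_4 = 8.5; width_4 = 4; height_4 = 3; pos_x_5 = 4.5; pos_y_5 = 5.5; pos_z_5 = 6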